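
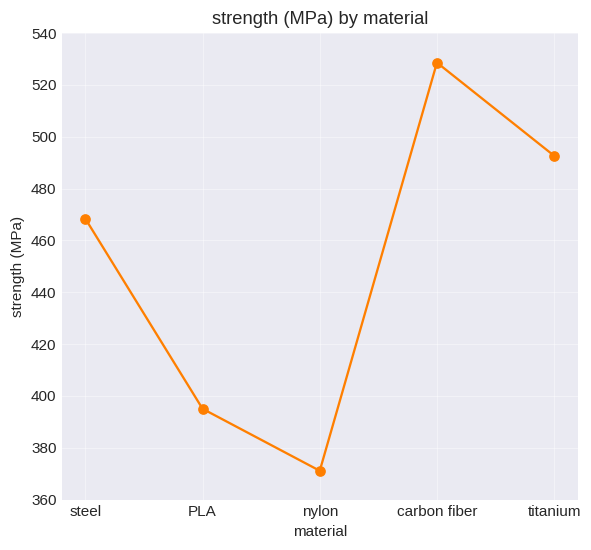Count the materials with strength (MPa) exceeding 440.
Above 440: steel, carbon fiber, titanium.

3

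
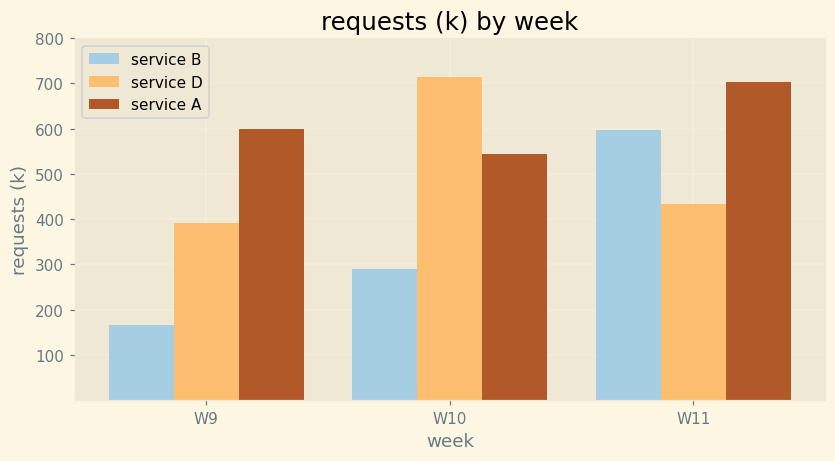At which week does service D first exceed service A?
W9: service D ≈ 400 vs service A ≈ 600 (not yet); W10: service D ≈ 700 vs service A ≈ 500 (first crossover).

W10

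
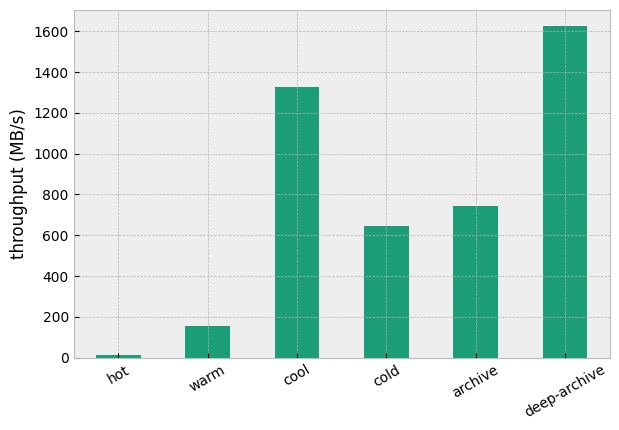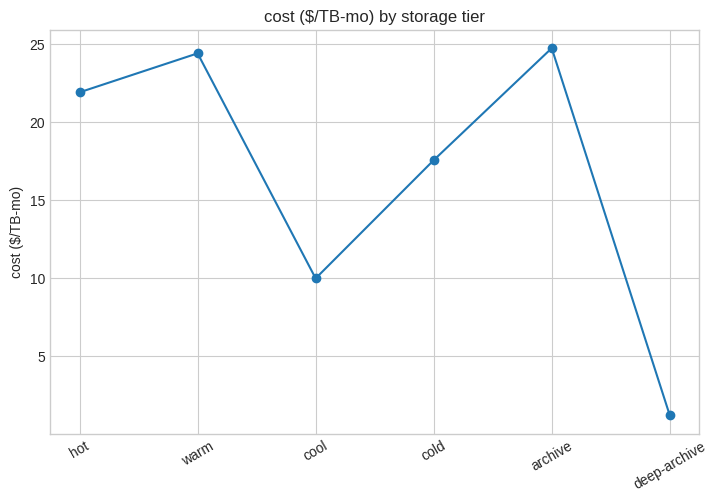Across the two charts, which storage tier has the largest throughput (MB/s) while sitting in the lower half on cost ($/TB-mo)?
deep-archive

Chart 2 median cost ($/TB-mo) ≈ 20; below-median storage tiers: cool, cold, deep-archive. Among those, deep-archive has the highest throughput (MB/s) (≈ 1600).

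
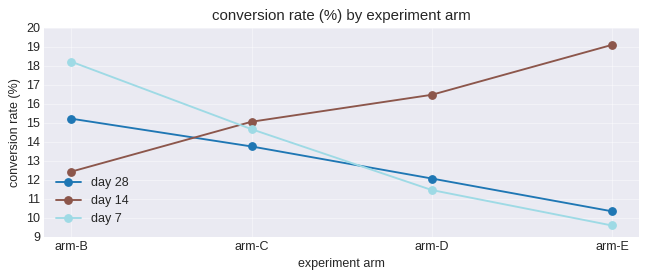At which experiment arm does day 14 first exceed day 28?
arm-C

arm-B: day 14 ≈ 12 vs day 28 ≈ 15 (not yet); arm-C: day 14 ≈ 15 vs day 28 ≈ 14 (first crossover).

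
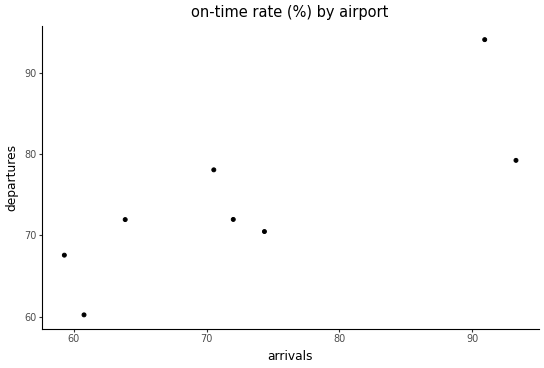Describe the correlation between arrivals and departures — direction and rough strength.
positive, strong

Points are positively correlated; strong (|r| ≈ 0.8).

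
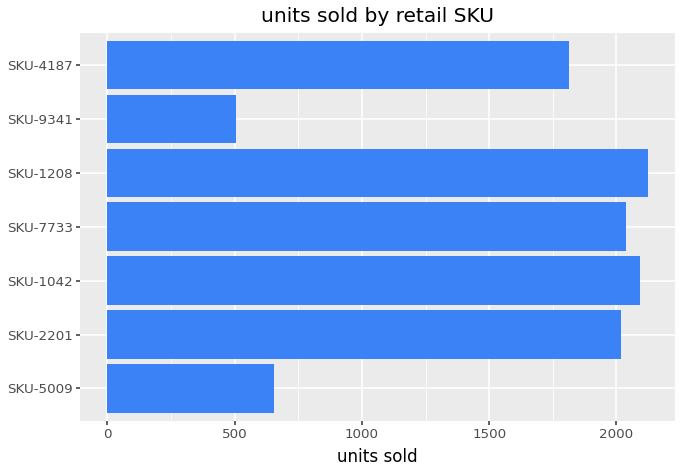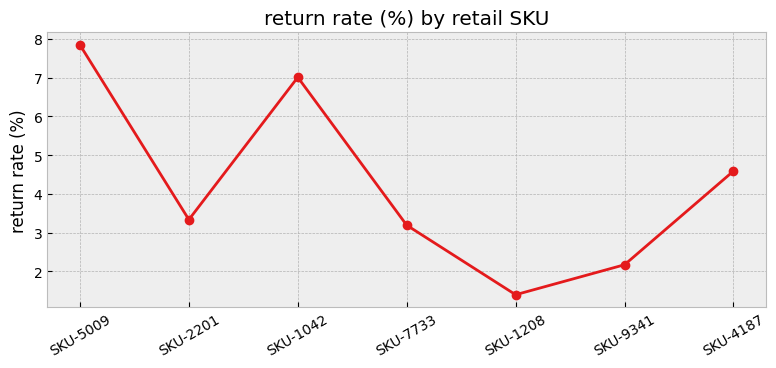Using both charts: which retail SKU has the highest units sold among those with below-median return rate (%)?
Chart 2 median return rate (%) ≈ 3; below-median retail SKUs: SKU-7733, SKU-1208, SKU-9341. Among those, SKU-1208 has the highest units sold (≈ 2200).

SKU-1208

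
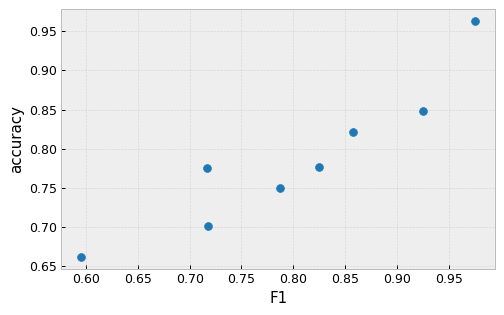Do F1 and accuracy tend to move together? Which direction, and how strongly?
Points are positively correlated; strong (|r| ≈ 0.9).

positive, strong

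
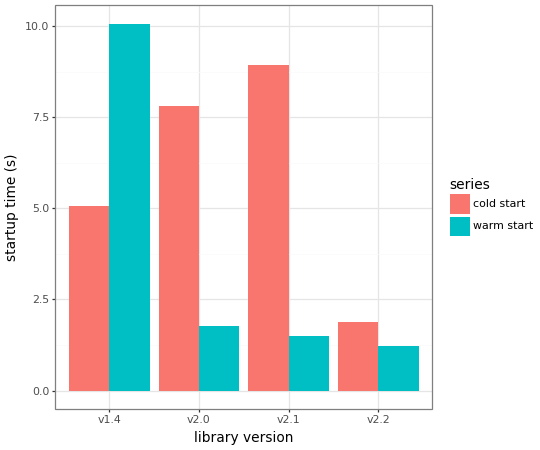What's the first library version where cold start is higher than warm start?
v1.4: cold start ≈ 5 vs warm start ≈ 10 (not yet); v2.0: cold start ≈ 8 vs warm start ≈ 2 (first crossover).

v2.0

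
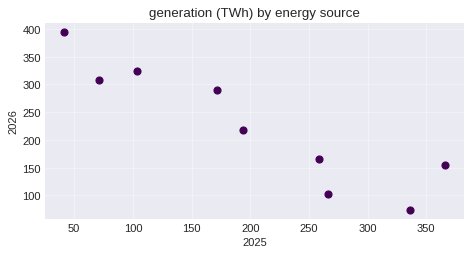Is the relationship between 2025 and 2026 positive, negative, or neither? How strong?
Points are negatively correlated; strong (|r| ≈ 0.9).

negative, strong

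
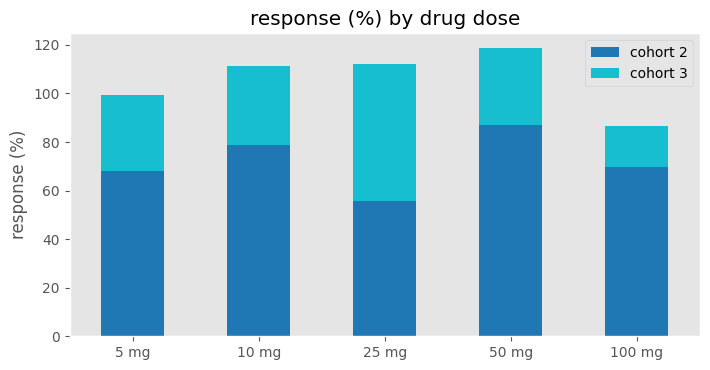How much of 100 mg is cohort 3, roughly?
≈ 20

cohort 3 top ≈ 90, bottom ≈ 70; segment ≈ 20.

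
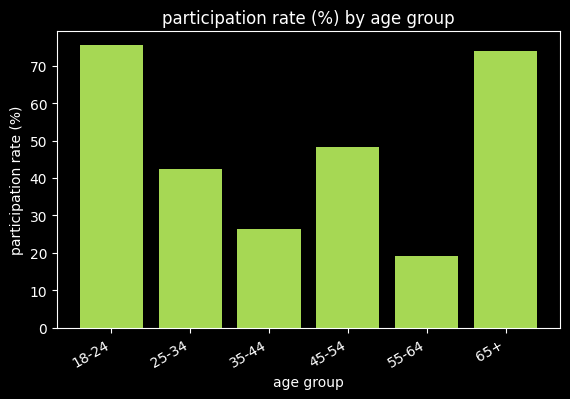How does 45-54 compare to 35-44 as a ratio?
45-54 ≈ 50, 35-44 ≈ 30; 50/30 ≈ 1.67.

≈ 1.67×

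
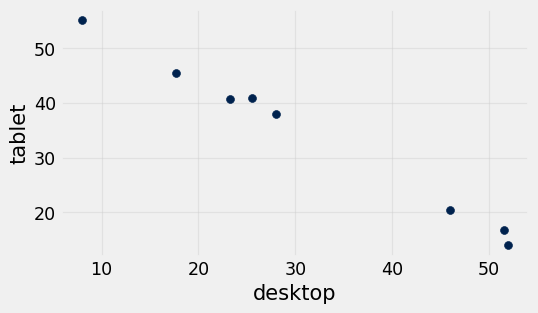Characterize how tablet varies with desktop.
negative, strong

Points are negatively correlated; strong (|r| ≈ 1.0).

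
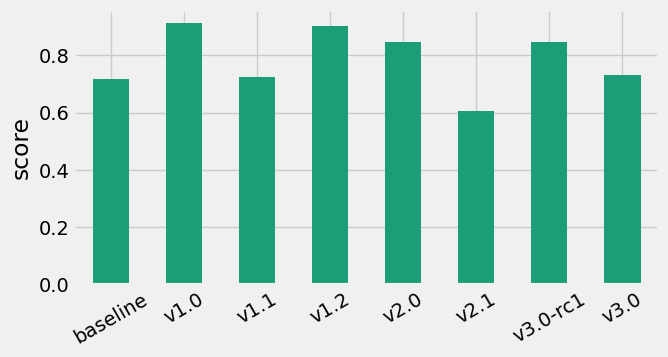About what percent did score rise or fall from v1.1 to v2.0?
≈ +14.3%

v1.1 ≈ 0.7, v2.0 ≈ 0.8; (0.8 − 0.7) / 0.7 ≈ +14.3%.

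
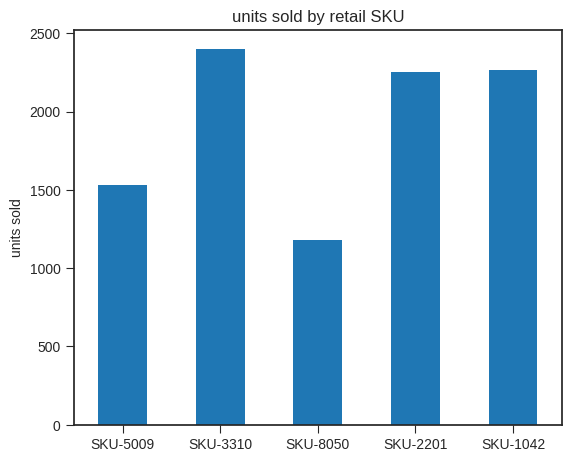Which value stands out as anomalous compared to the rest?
SKU-8050 ≈ 1200; the rest sit between ≈ 1600 and ≈ 2400.

SKU-8050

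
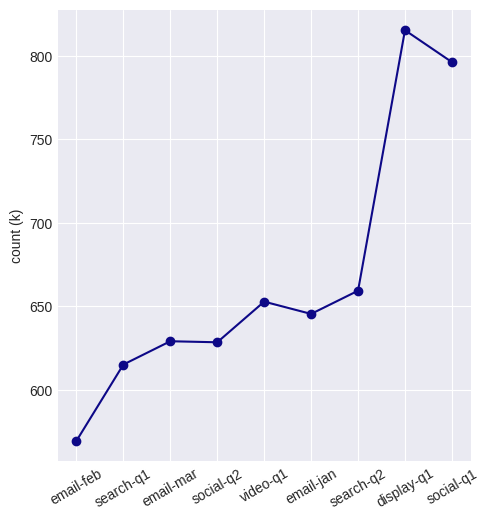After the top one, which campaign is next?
Top 3: display-q1 ≈ 825, social-q1 ≈ 800, search-q2 ≈ 650.

social-q1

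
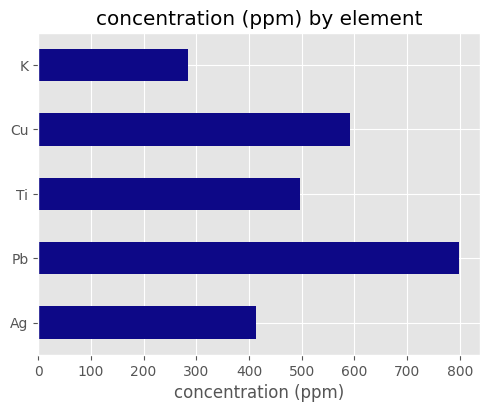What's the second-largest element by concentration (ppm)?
Top 3: Pb ≈ 800, Cu ≈ 600, Ti ≈ 500.

Cu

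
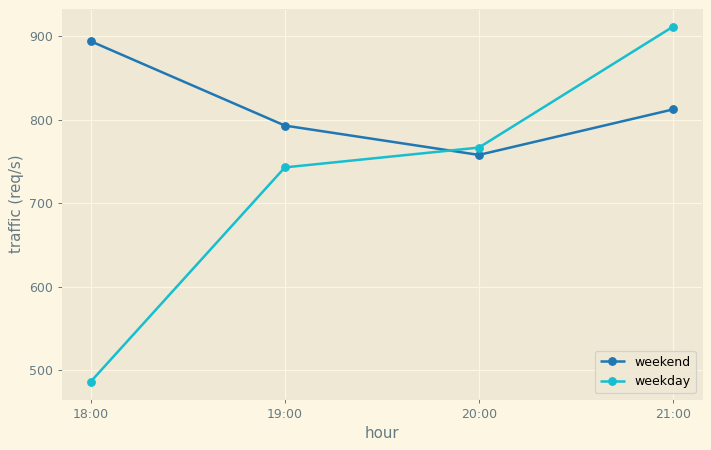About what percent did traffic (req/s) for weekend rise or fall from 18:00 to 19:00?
18:00 ≈ 900, 19:00 ≈ 800; (800 − 900) / 900 ≈ -11.1%.

≈ -11.1%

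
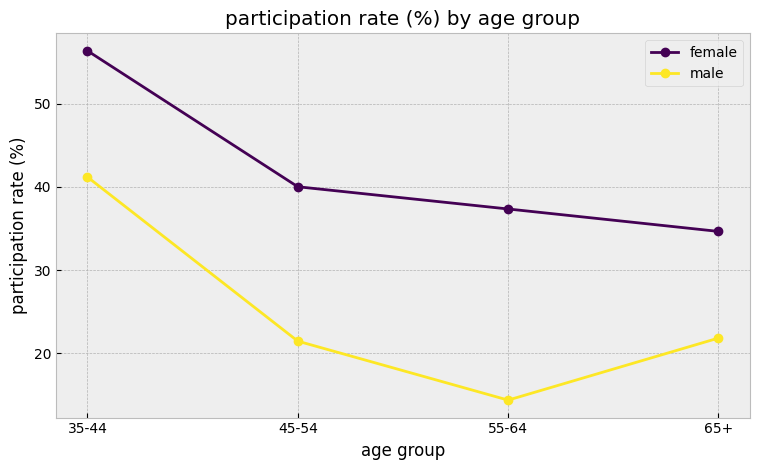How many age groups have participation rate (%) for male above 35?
1

Above 35: 35-44.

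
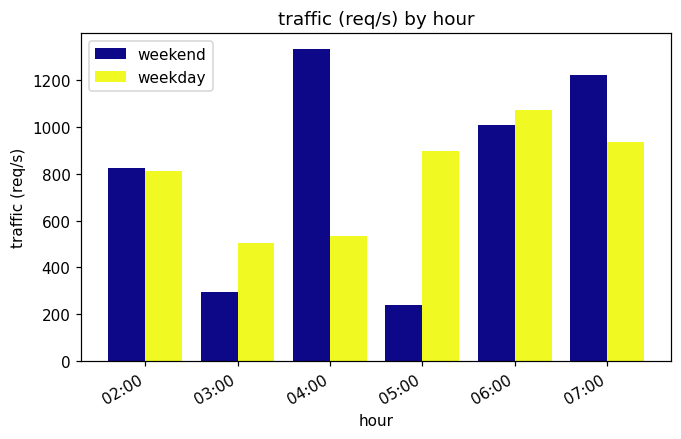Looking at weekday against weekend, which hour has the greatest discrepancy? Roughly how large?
04:00: weekday ≈ 600, weekend ≈ 1400 → gap ≈ 800. Next-largest (05:00) is only ≈ 600.

04:00, ≈ 800 req/s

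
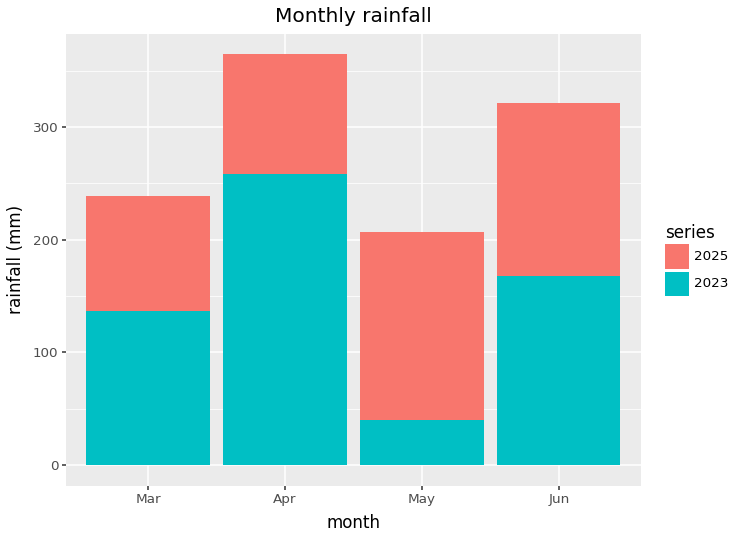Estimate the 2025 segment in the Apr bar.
2025 top ≈ 350, bottom ≈ 250; segment ≈ 100.

≈ 100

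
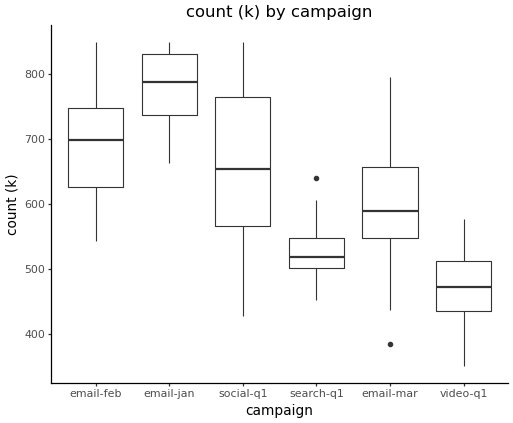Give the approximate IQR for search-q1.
≈ 50

Q3 ≈ 550, Q1 ≈ 500; IQR ≈ 50.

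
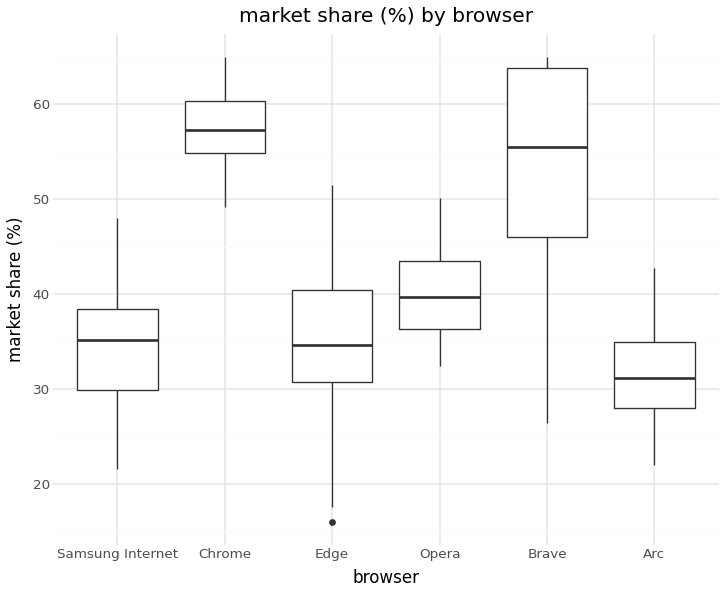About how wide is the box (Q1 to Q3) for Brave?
≈ 20

Q3 ≈ 65, Q1 ≈ 45; IQR ≈ 20.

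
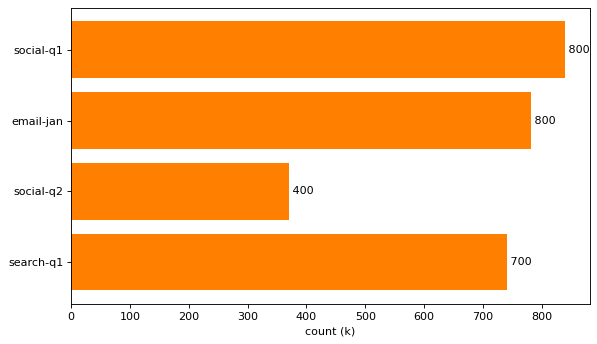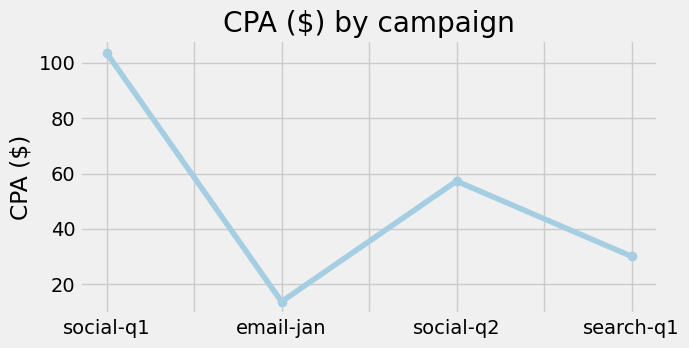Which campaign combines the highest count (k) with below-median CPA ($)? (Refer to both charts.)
Chart 2 median CPA ($) ≈ 40; below-median campaigns: email-jan, search-q1. Among those, email-jan has the highest count (k) (≈ 800).

email-jan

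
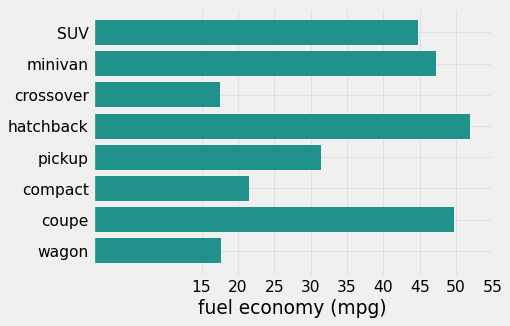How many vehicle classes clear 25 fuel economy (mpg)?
Above 25: SUV, minivan, hatchback, pickup, coupe.

5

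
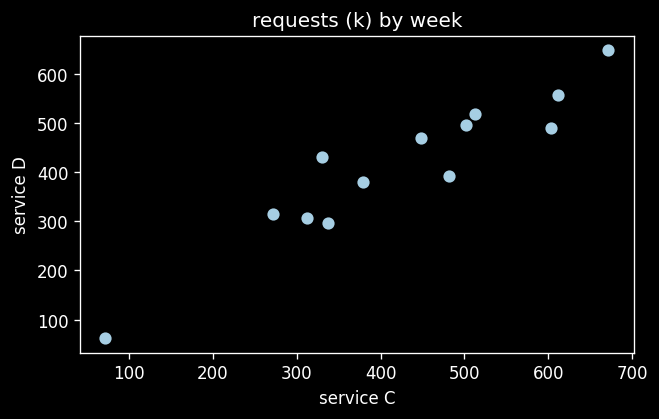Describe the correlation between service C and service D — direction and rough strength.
Points are positively correlated; strong (|r| ≈ 0.9).

positive, strong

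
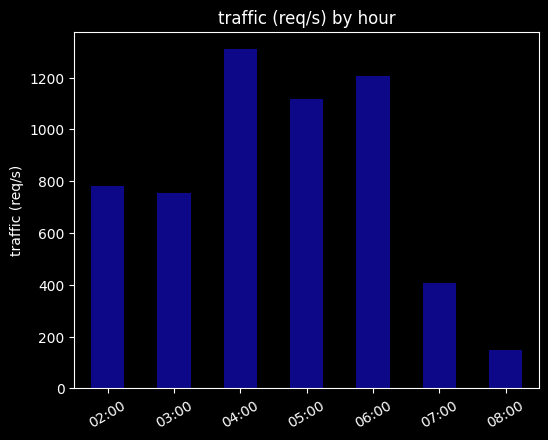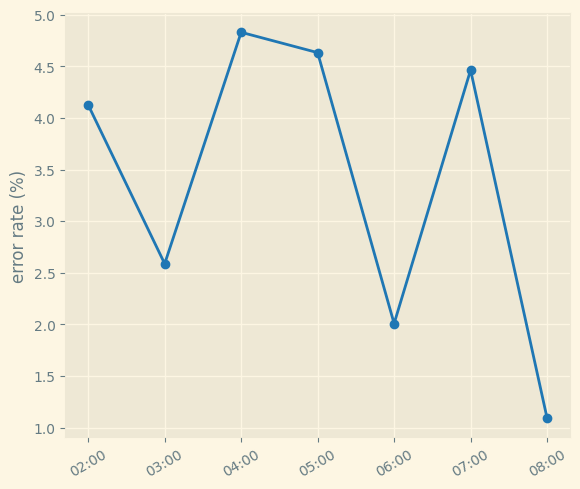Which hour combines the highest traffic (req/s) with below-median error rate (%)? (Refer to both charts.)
Chart 2 median error rate (%) ≈ 4; below-median hours: 03:00, 06:00, 08:00. Among those, 06:00 has the highest traffic (req/s) (≈ 1200).

06:00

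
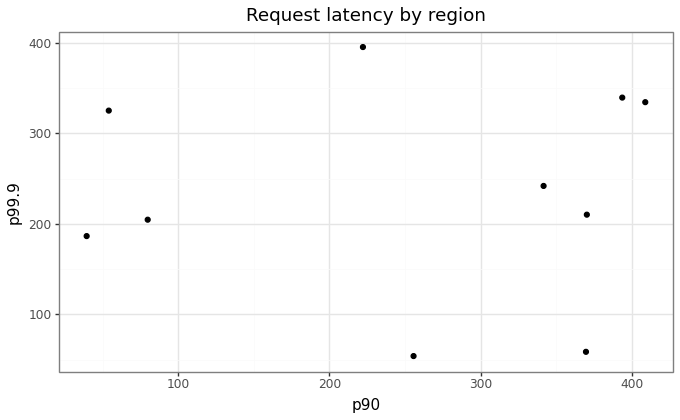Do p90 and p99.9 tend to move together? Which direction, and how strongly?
no clear correlation

Points are roughly uncorrelated; weak (|r| ≈ 0.0).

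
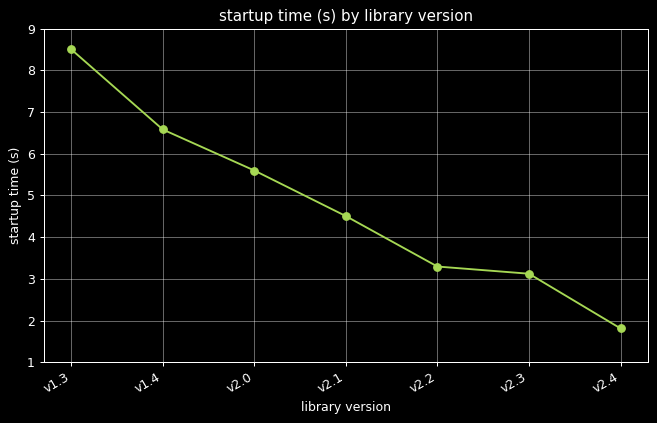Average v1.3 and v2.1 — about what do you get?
(9 + 5) / 2 ≈ 7.

≈ 7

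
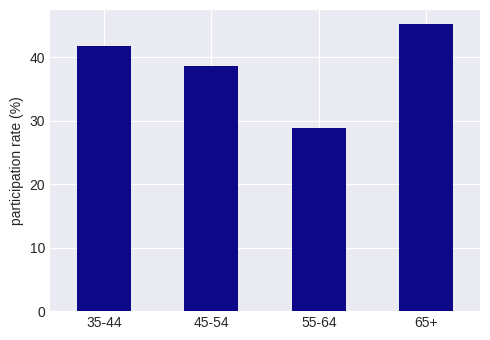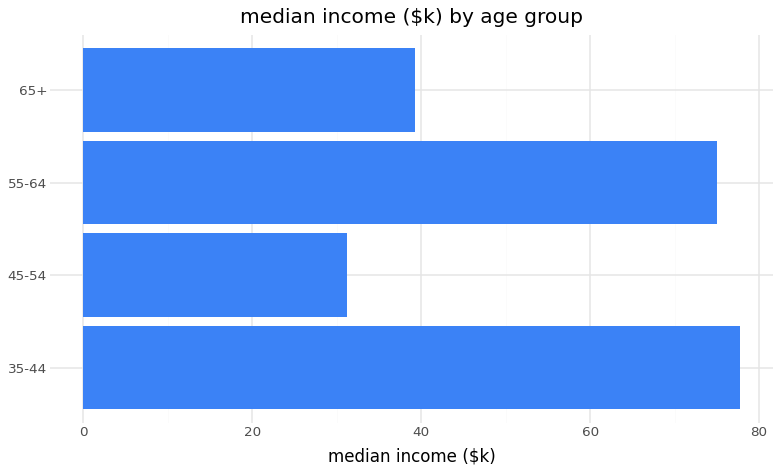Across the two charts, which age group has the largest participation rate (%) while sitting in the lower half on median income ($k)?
65+

Chart 2 median median income ($k) ≈ 60; below-median age groups: 45-54, 65+. Among those, 65+ has the highest participation rate (%) (≈ 45).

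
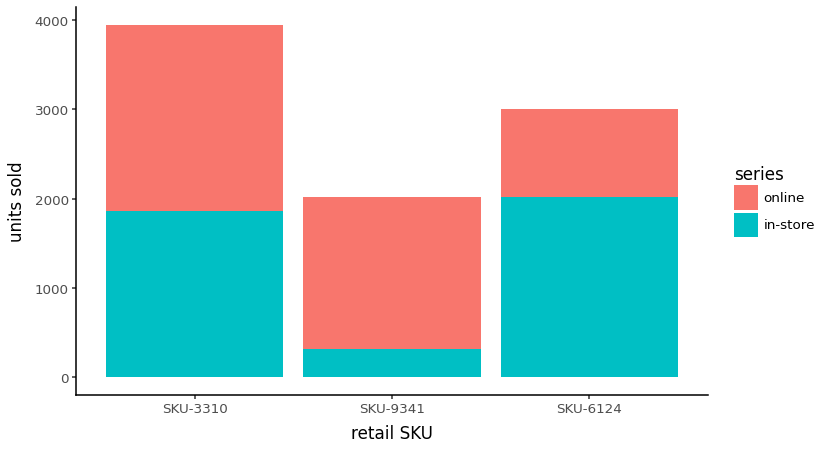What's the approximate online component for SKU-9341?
≈ 1500

online top ≈ 2000, bottom ≈ 500; segment ≈ 1500.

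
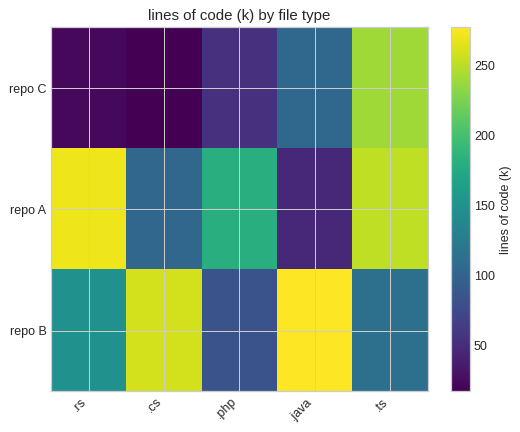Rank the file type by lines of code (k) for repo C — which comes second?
Top 3 for repo C: .ts ≈ 250, .java ≈ 100, .php ≈ 50.

.java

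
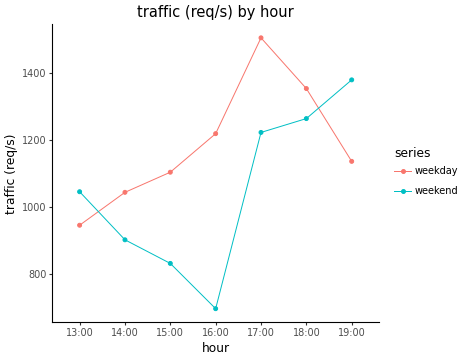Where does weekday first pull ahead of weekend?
13:00: weekday ≈ 900 vs weekend ≈ 1000 (not yet); 14:00: weekday ≈ 1000 vs weekend ≈ 900 (first crossover).

14:00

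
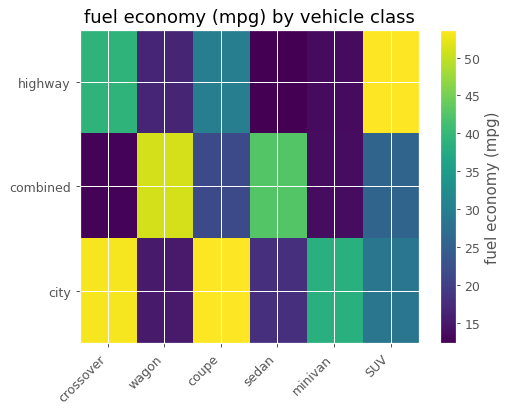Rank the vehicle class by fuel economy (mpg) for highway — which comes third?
Top 4 for highway: SUV ≈ 55, crossover ≈ 40, coupe ≈ 30, wagon ≈ 15.

coupe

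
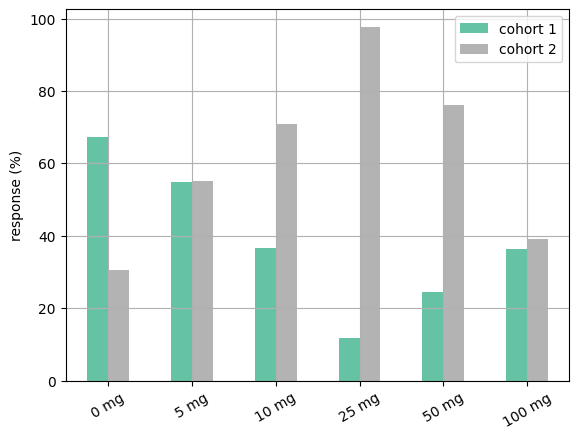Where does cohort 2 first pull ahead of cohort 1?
5 mg

0 mg: cohort 2 ≈ 30 vs cohort 1 ≈ 70 (not yet); 5 mg: cohort 2 ≈ 60 vs cohort 1 ≈ 50 (first crossover).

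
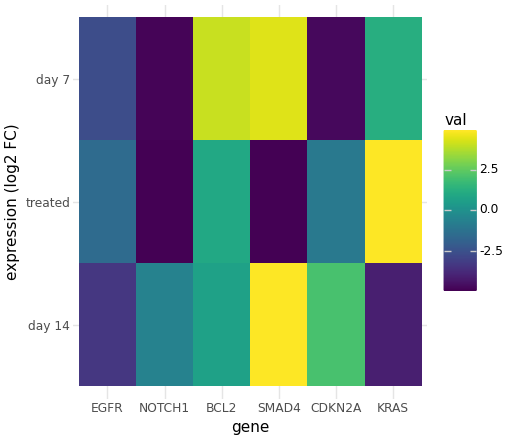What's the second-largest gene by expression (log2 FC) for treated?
Top 3 for treated: KRAS ≈ 5, BCL2 ≈ 1, CDKN2A ≈ -1.

BCL2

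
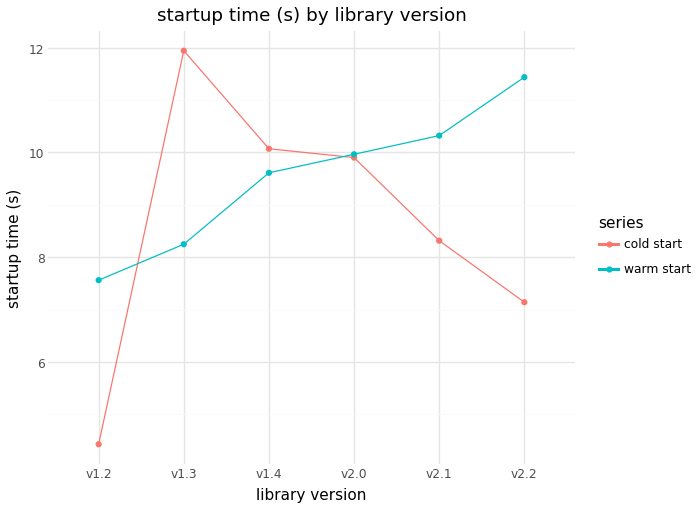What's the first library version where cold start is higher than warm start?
v1.3

v1.2: cold start ≈ 4 vs warm start ≈ 8 (not yet); v1.3: cold start ≈ 12 vs warm start ≈ 8 (first crossover).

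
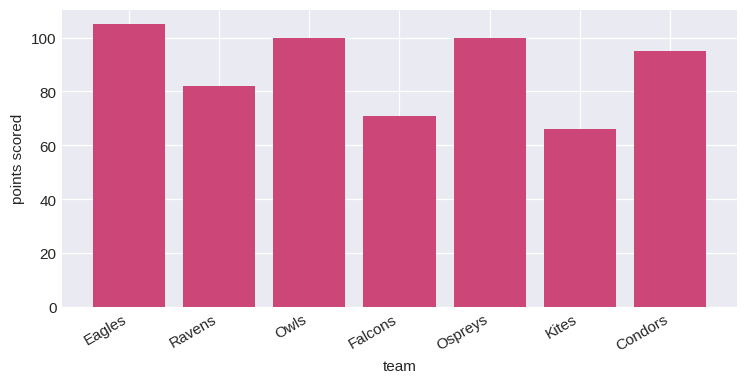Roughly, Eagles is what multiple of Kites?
Eagles ≈ 100, Kites ≈ 70; 100/70 ≈ 1.43.

≈ 1.43×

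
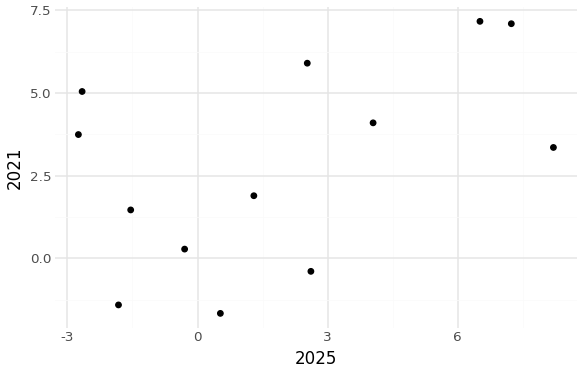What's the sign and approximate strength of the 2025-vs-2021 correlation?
Points are positively correlated; moderate (|r| ≈ 0.5).

positive, moderate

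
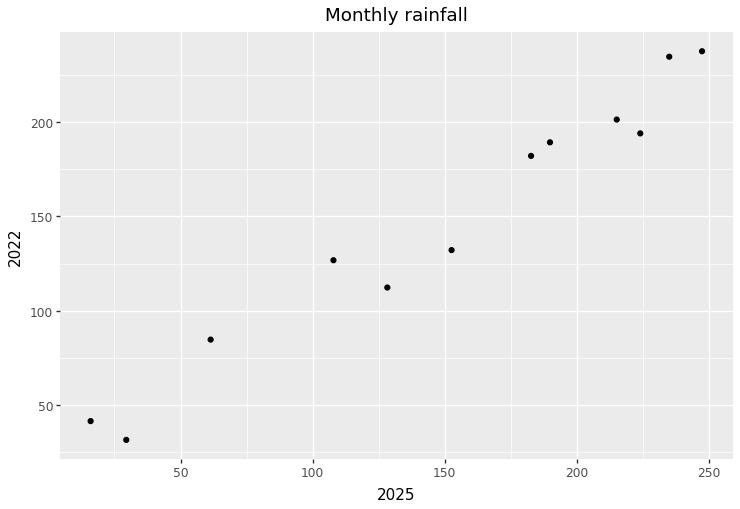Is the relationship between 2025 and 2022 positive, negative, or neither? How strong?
positive, strong

Points are positively correlated; strong (|r| ≈ 1.0).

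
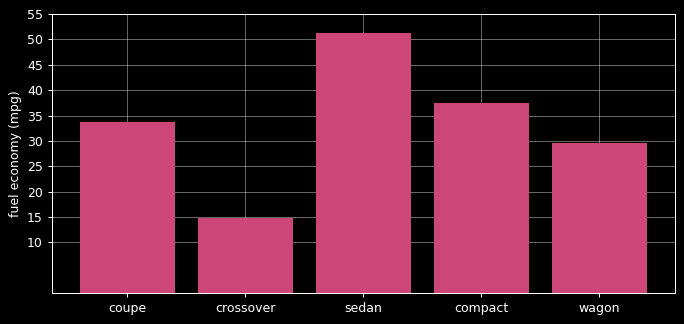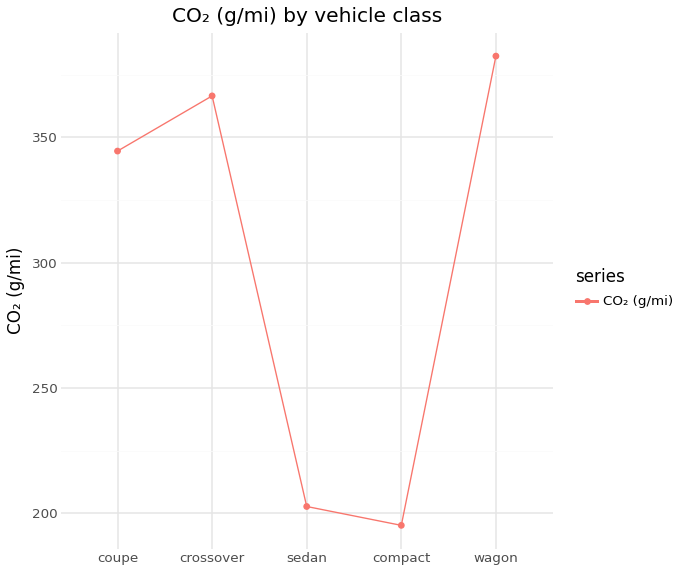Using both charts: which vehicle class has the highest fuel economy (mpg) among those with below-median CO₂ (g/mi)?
sedan

Chart 2 median CO₂ (g/mi) ≈ 350; below-median vehicle classes: sedan, compact. Among those, sedan has the highest fuel economy (mpg) (≈ 50).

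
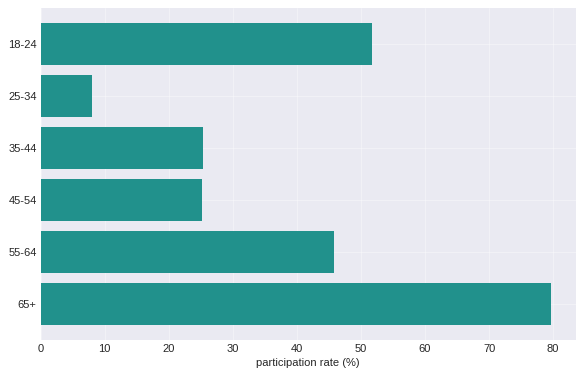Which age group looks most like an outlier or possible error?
65+ ≈ 80; the rest sit between ≈ 10 and ≈ 50.

65+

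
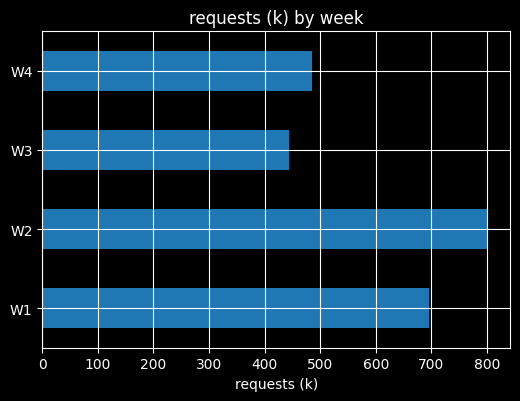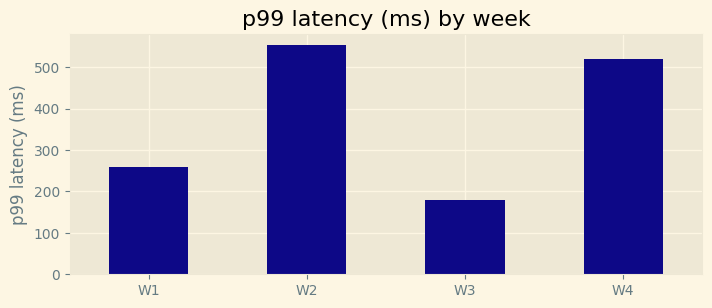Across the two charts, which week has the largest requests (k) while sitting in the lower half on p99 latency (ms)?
W1

Chart 2 median p99 latency (ms) ≈ 400; below-median weeks: W1, W3. Among those, W1 has the highest requests (k) (≈ 700).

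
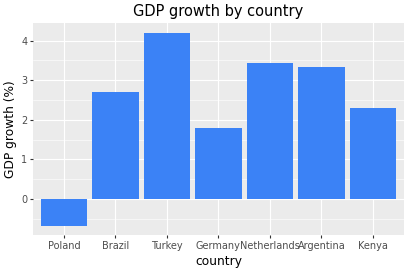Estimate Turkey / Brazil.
Turkey ≈ 4.0, Brazil ≈ 2.5; 4.0/2.5 ≈ 1.6.

≈ 1.6×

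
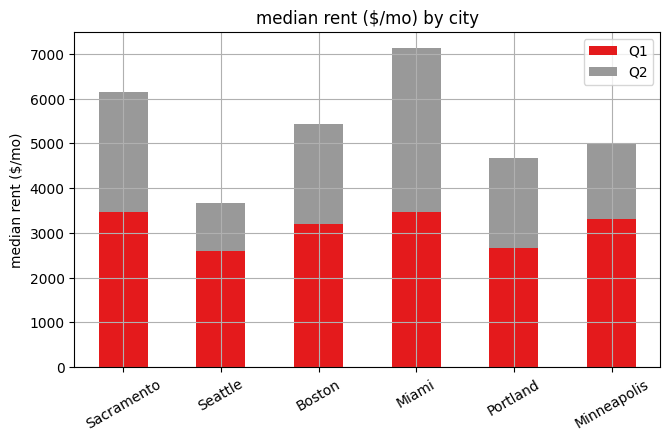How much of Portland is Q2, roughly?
Q2 top ≈ 5000, bottom ≈ 3000; segment ≈ 2000.

≈ 2000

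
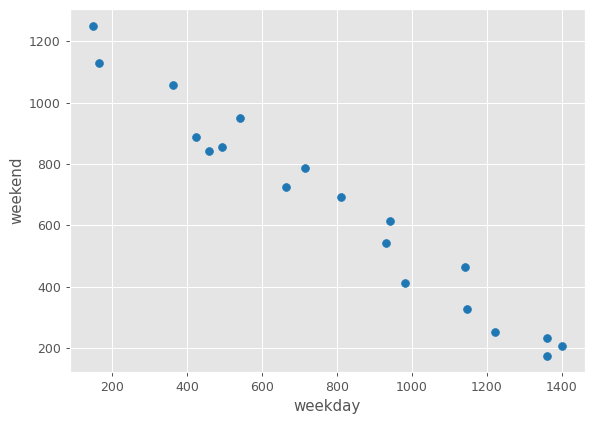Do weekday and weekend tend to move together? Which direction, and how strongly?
Points are negatively correlated; strong (|r| ≈ 1.0).

negative, strong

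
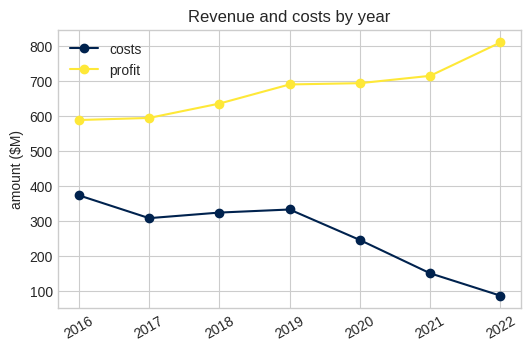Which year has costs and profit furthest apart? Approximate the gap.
2022, ≈ 700 $M

2022: costs ≈ 100, profit ≈ 800 → gap ≈ 700. Next-largest (2021) is only ≈ 500.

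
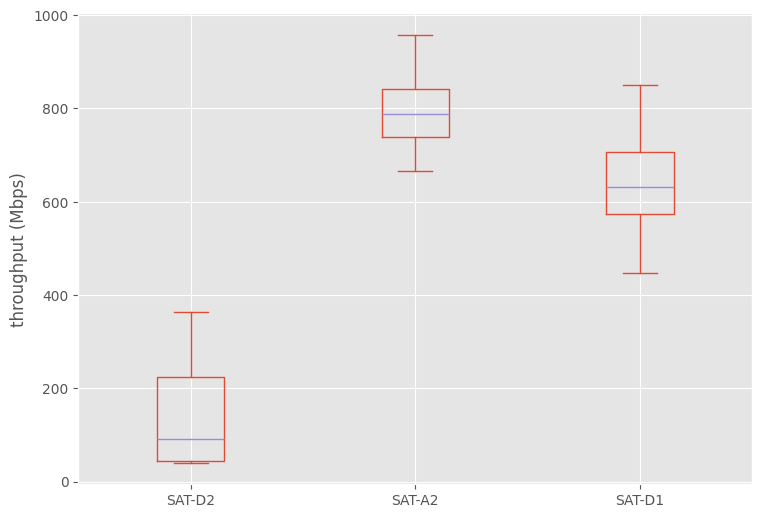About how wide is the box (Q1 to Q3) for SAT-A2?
Q3 ≈ 800, Q1 ≈ 700; IQR ≈ 100.

≈ 100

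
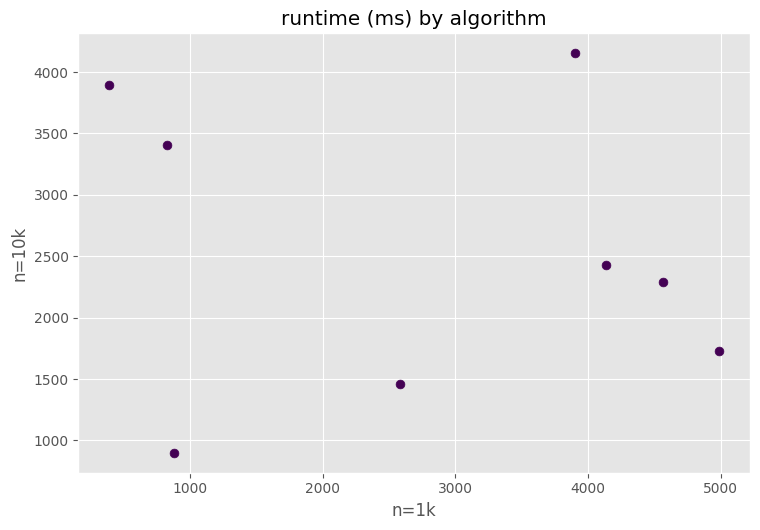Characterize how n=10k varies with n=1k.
Points are roughly uncorrelated; weak (|r| ≈ 0.1).

no clear correlation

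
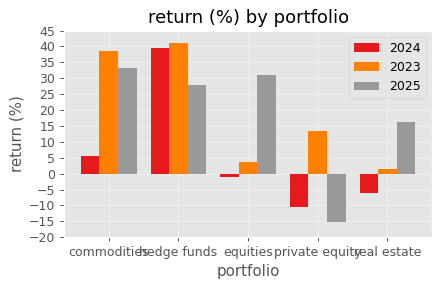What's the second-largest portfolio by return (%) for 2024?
Top 3 for 2024: hedge funds ≈ 40, commodities ≈ 5, equities ≈ 0.

commodities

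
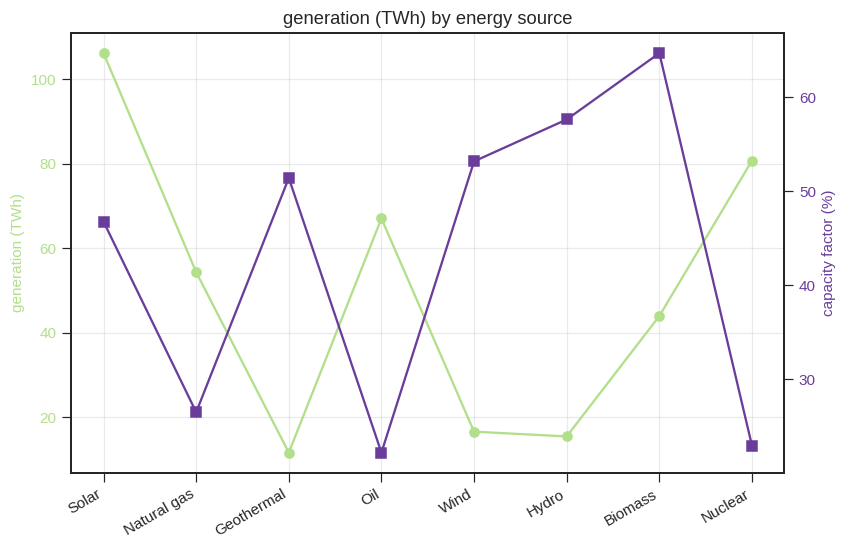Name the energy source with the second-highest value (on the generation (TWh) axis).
Nuclear

Top 3 (on the generation (TWh) axis): Solar ≈ 110, Nuclear ≈ 80, Oil ≈ 70.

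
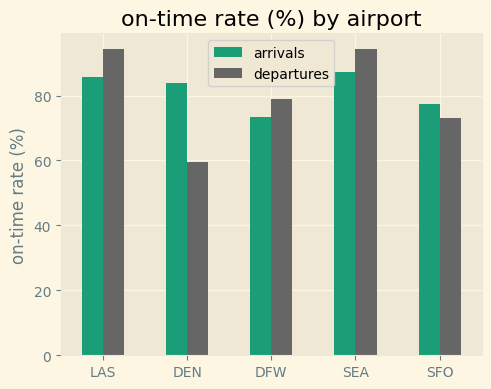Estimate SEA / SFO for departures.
≈ 1.29×

SEA ≈ 90, SFO ≈ 70; 90/70 ≈ 1.29.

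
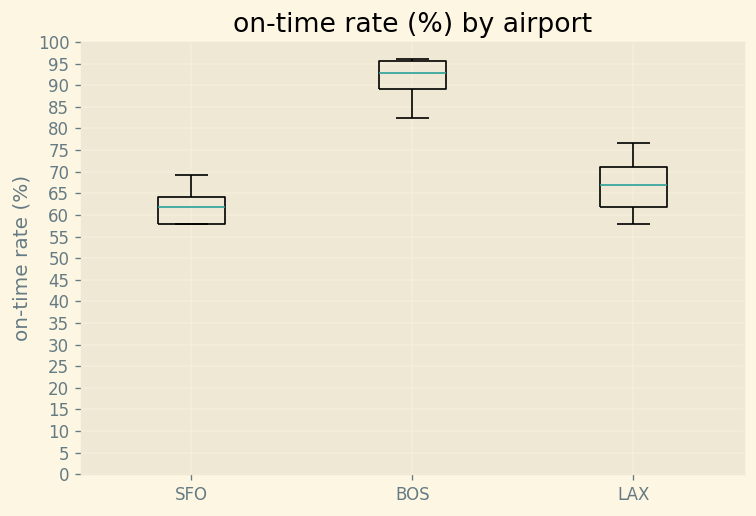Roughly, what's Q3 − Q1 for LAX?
Q3 ≈ 70, Q1 ≈ 60; IQR ≈ 10.

≈ 10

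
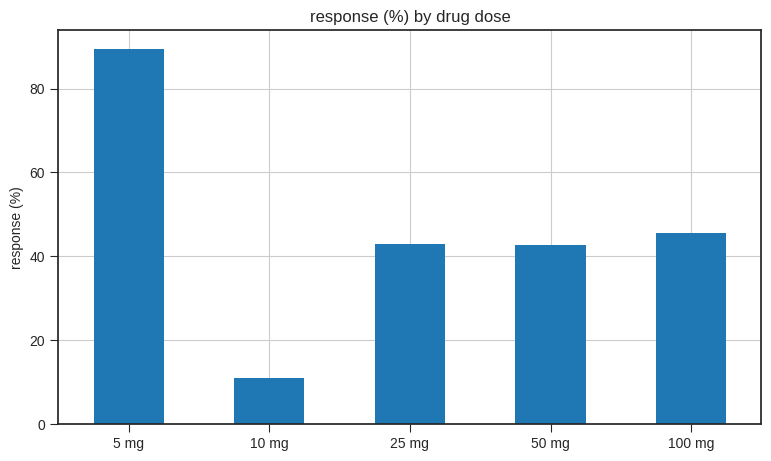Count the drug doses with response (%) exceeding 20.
4

Above 20: 5 mg, 25 mg, 50 mg, 100 mg.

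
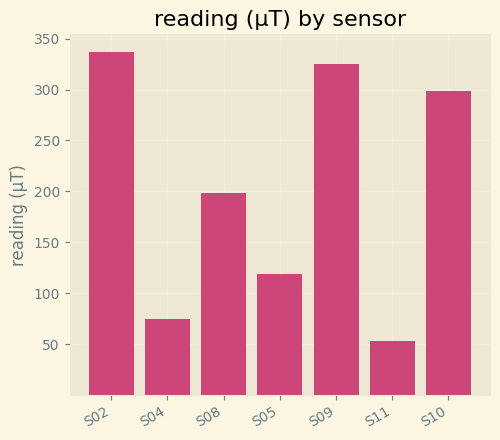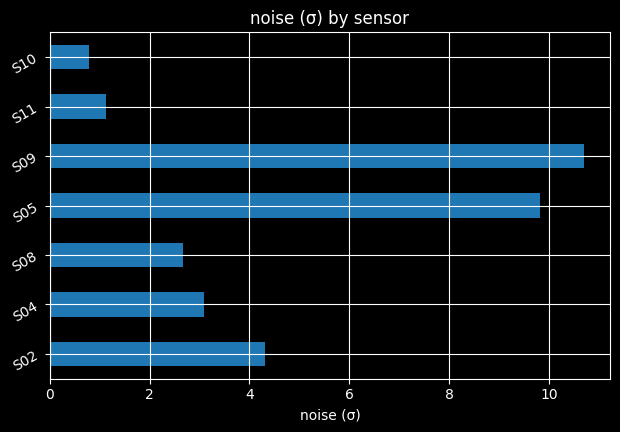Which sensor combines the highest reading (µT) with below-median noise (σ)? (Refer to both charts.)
S10

Chart 2 median noise (σ) ≈ 3; below-median sensors: S08, S11, S10. Among those, S10 has the highest reading (µT) (≈ 300).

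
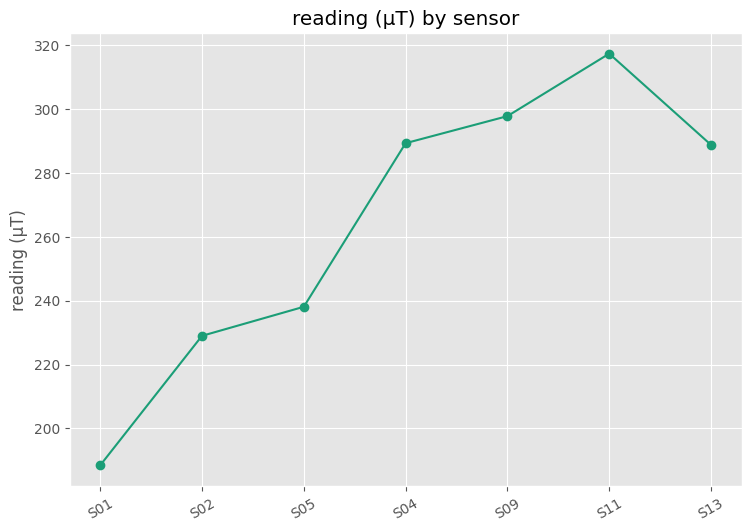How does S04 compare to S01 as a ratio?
≈ 1.56×

S04 ≈ 280, S01 ≈ 180; 280/180 ≈ 1.56.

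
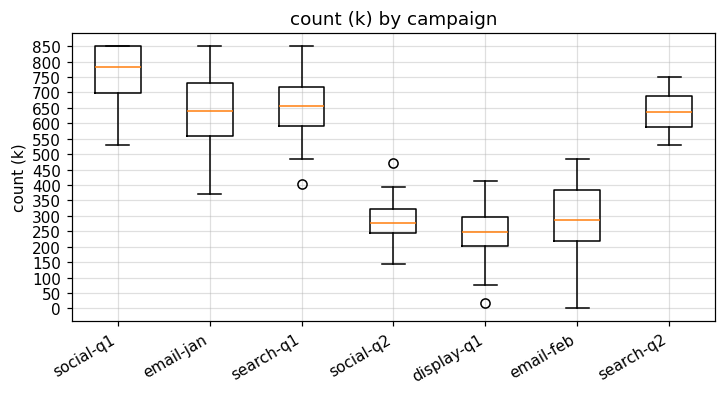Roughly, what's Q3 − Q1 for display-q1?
Q3 ≈ 300, Q1 ≈ 200; IQR ≈ 100.

≈ 100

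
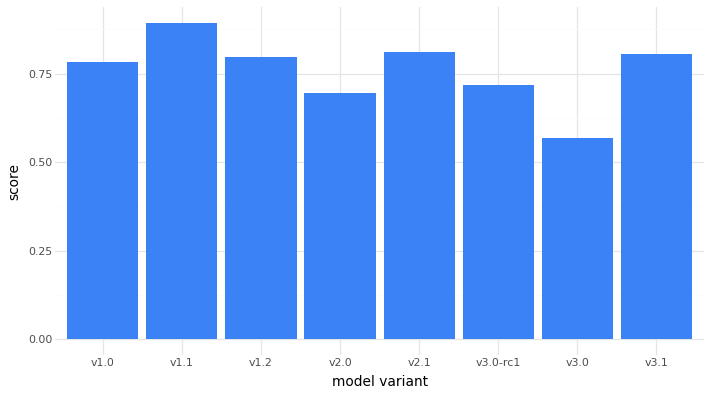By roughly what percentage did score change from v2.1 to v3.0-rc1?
v2.1 ≈ 0.8, v3.0-rc1 ≈ 0.7; (0.7 − 0.8) / 0.8 ≈ -12.5%.

≈ -12.5%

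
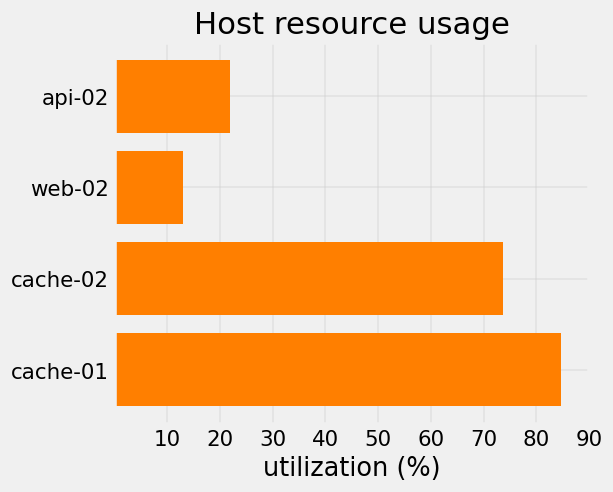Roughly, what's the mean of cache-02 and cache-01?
≈ 75

(70 + 80) / 2 ≈ 75.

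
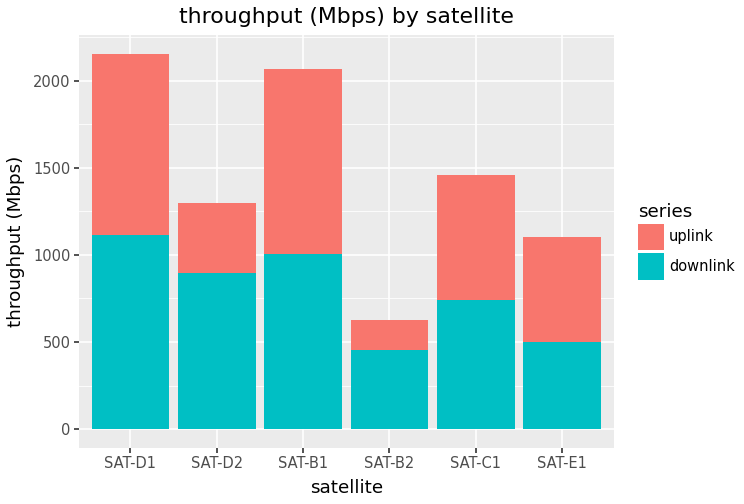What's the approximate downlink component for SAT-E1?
≈ 400

downlink top ≈ 400, bottom ≈ 0; segment ≈ 400.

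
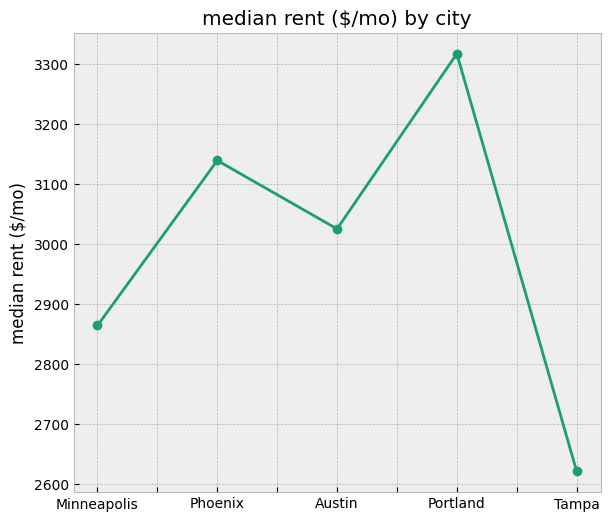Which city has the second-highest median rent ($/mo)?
Top 3: Portland ≈ 3300, Phoenix ≈ 3100, Austin ≈ 3000.

Phoenix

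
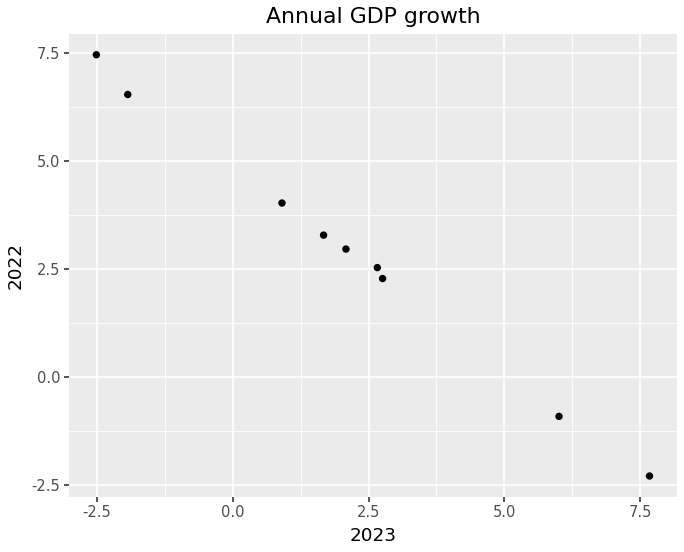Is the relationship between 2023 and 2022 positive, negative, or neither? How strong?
Points are negatively correlated; strong (|r| ≈ 1.0).

negative, strong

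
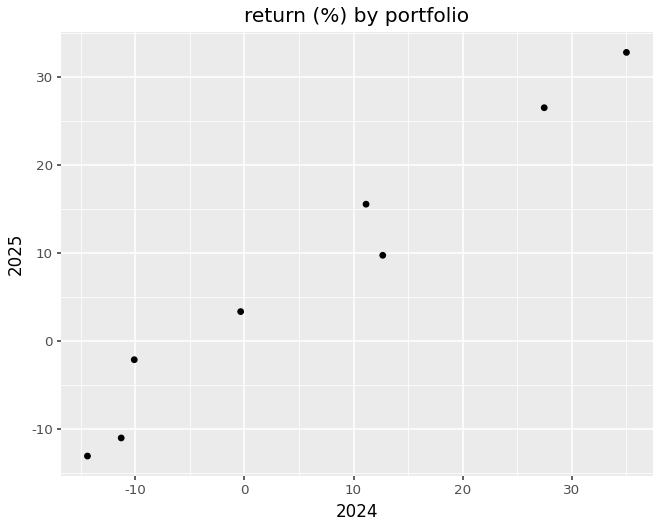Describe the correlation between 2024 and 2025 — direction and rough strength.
Points are positively correlated; strong (|r| ≈ 1.0).

positive, strong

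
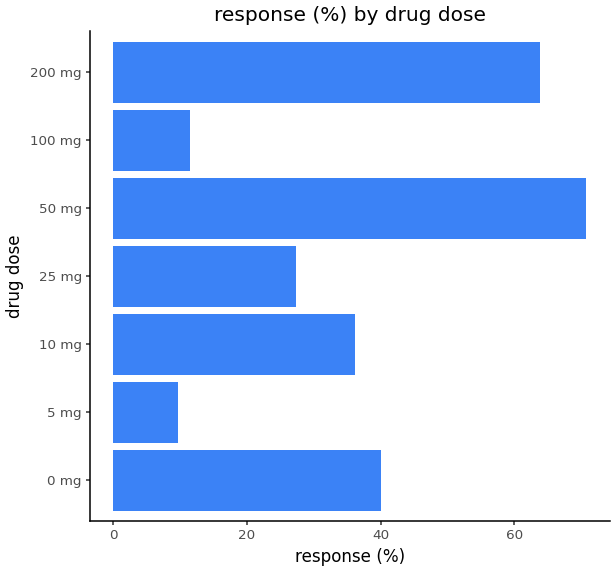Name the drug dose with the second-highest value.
Top 3: 50 mg ≈ 70, 200 mg ≈ 60, 0 mg ≈ 40.

200 mg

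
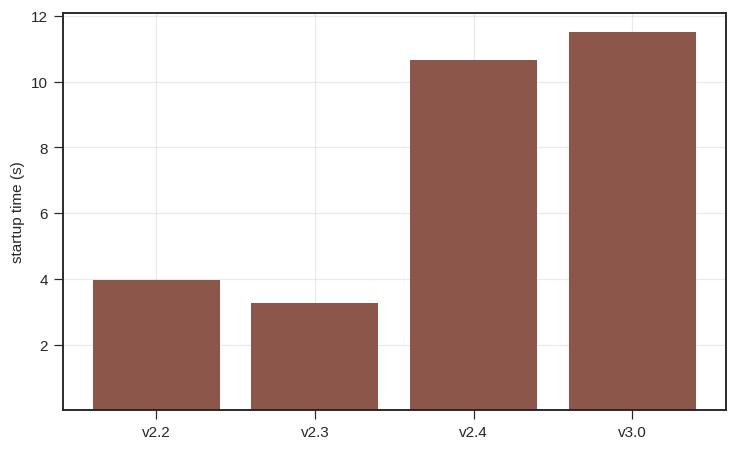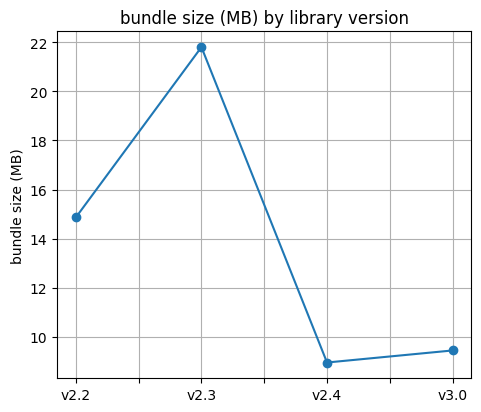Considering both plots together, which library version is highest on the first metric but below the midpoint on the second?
v3.0

Chart 2 median bundle size (MB) ≈ 12; below-median library versions: v2.4, v3.0. Among those, v3.0 has the highest startup time (s) (≈ 12).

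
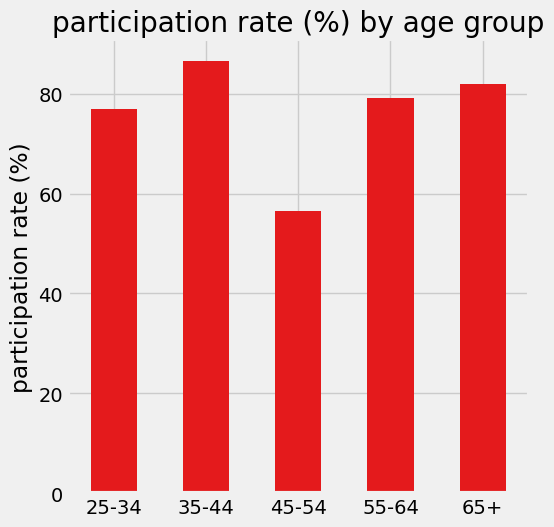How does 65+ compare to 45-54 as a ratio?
65+ ≈ 80, 45-54 ≈ 60; 80/60 ≈ 1.33.

≈ 1.33×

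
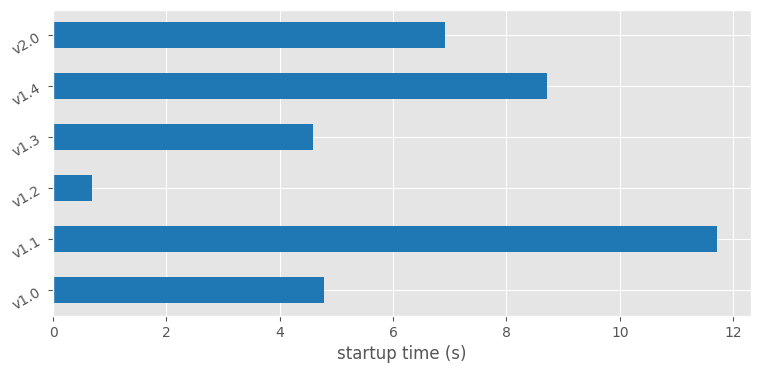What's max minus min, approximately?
Max v1.1 ≈ 12, min v1.2 ≈ 1; range ≈ 11.

≈ 11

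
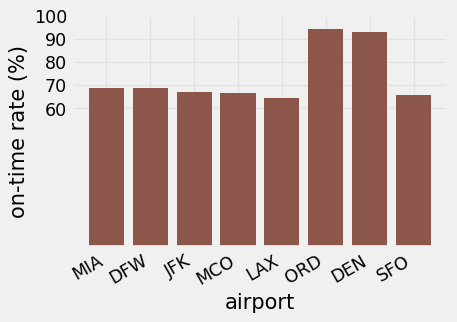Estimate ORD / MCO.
≈ 1.29×

ORD ≈ 90, MCO ≈ 70; 90/70 ≈ 1.29.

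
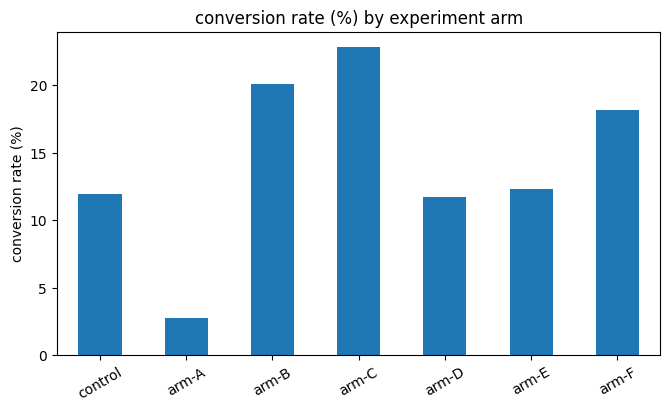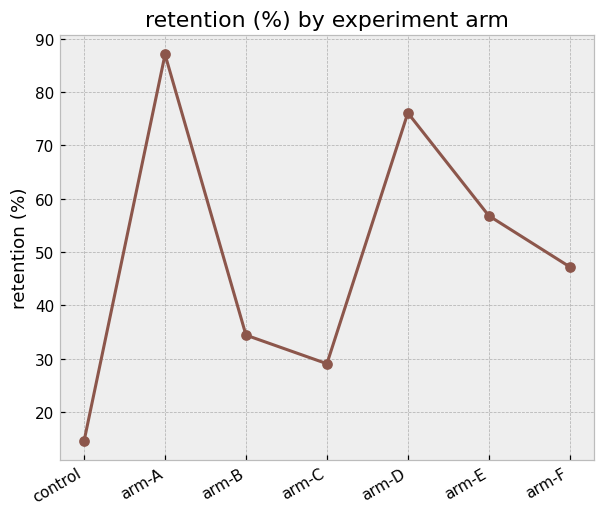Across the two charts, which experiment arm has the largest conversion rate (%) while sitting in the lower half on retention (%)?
Chart 2 median retention (%) ≈ 50; below-median experiment arms: control, arm-B, arm-C. Among those, arm-C has the highest conversion rate (%) (≈ 25).

arm-C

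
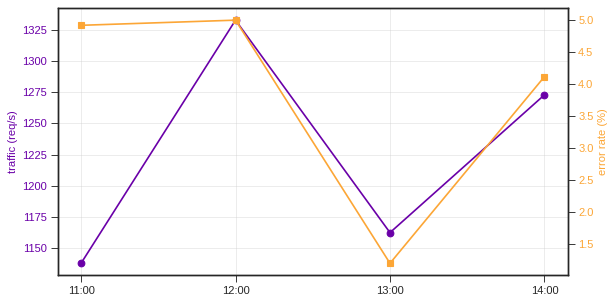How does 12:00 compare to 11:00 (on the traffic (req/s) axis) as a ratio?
12:00 ≈ 1340, 11:00 ≈ 1140; 1340/1140 ≈ 1.18.

≈ 1.18×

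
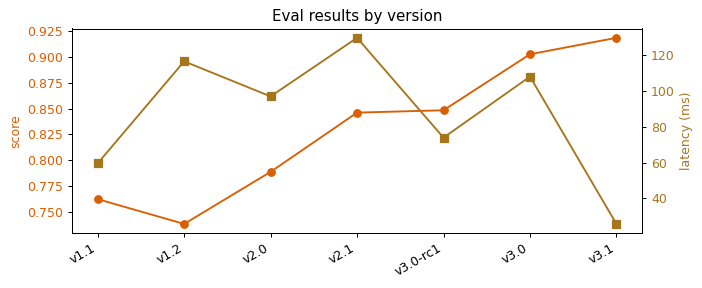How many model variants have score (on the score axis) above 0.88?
Above 0.88: v3.0, v3.1.

2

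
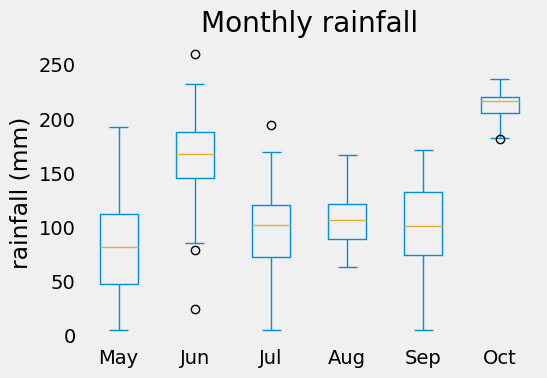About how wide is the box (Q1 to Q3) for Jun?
≈ 40

Q3 ≈ 180, Q1 ≈ 140; IQR ≈ 40.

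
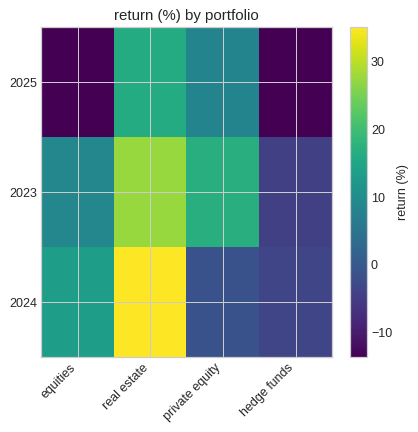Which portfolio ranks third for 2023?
Top 4 for 2023: real estate ≈ 25, private equity ≈ 15, equities ≈ 10, hedge funds ≈ -5.

equities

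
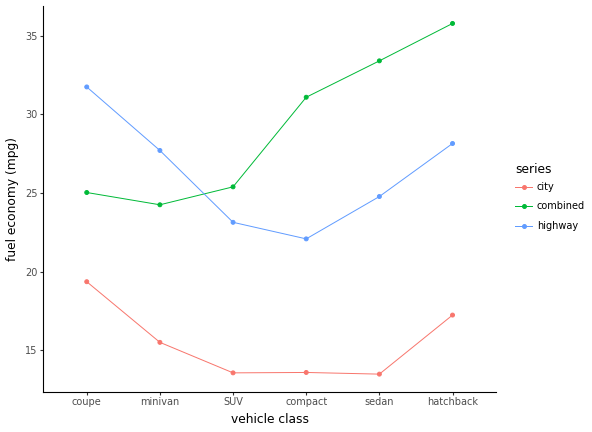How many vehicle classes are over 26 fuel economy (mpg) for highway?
Above 26: coupe, minivan, hatchback.

3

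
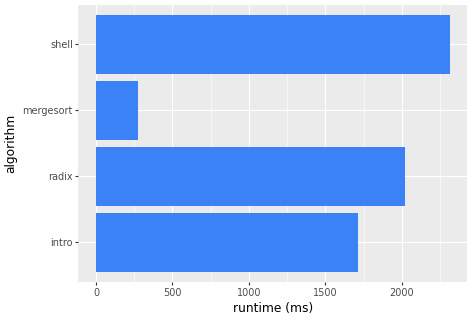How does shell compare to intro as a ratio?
shell ≈ 2400, intro ≈ 1800; 2400/1800 ≈ 1.33.

≈ 1.33×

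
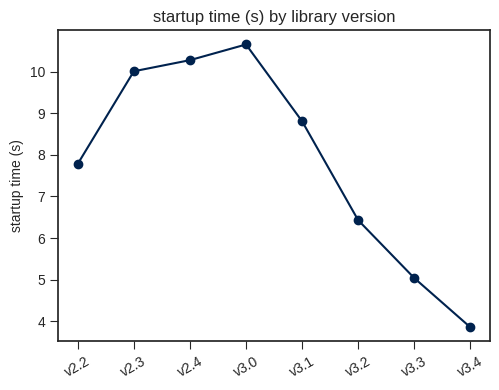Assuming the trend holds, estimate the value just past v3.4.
≈ 3

Last three: 6, 5, 4 → slope ≈ -1/step → next ≈ 3.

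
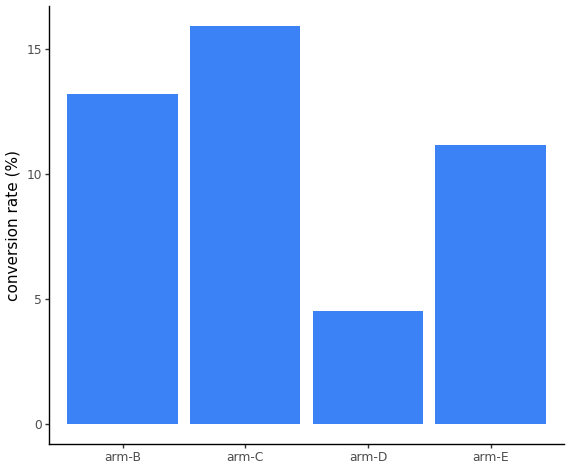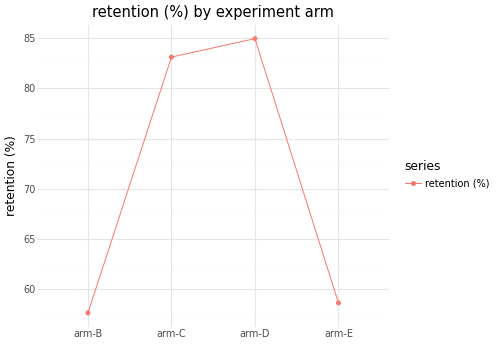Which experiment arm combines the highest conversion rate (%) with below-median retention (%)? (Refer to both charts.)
arm-B

Chart 2 median retention (%) ≈ 70; below-median experiment arms: arm-B, arm-E. Among those, arm-B has the highest conversion rate (%) (≈ 14).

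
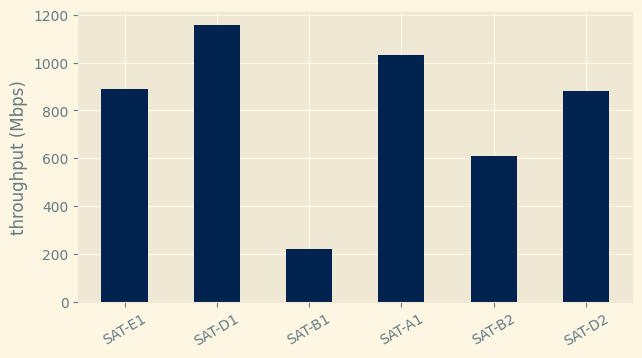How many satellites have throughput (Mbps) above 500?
Above 500: SAT-E1, SAT-D1, SAT-A1, SAT-B2, SAT-D2.

5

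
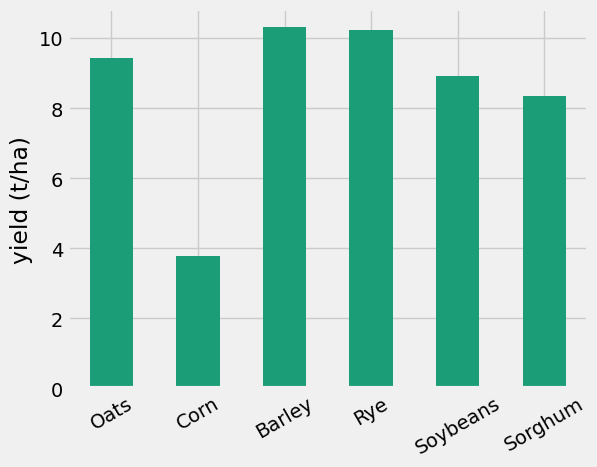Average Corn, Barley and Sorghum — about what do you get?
(4 + 10 + 8) / 3 ≈ 7.

≈ 7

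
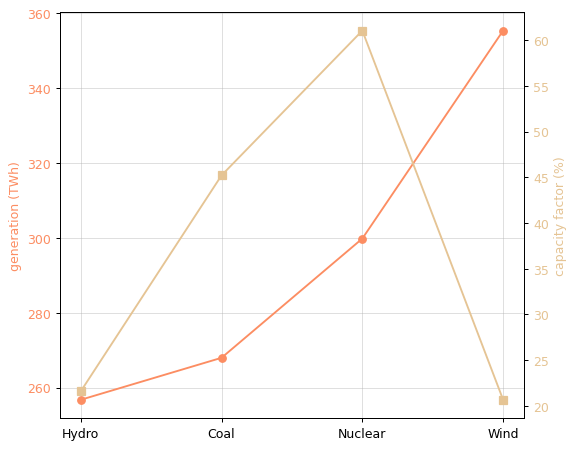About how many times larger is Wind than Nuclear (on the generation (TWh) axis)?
≈ 1.2×

Wind ≈ 360, Nuclear ≈ 300; 360/300 ≈ 1.2.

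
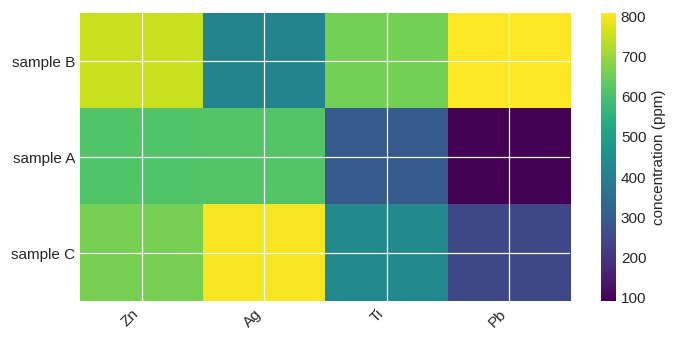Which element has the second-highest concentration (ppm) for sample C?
Zn

Top 3 for sample C: Ag ≈ 800, Zn ≈ 700, Ti ≈ 400.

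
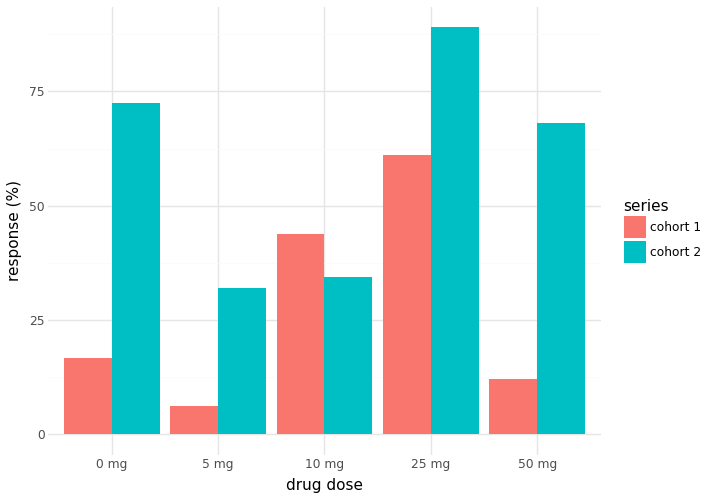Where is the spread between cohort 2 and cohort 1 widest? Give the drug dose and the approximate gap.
50 mg: cohort 2 ≈ 70, cohort 1 ≈ 10 → gap ≈ 60. Next-largest (0 mg) is only ≈ 50.

50 mg, ≈ 60 %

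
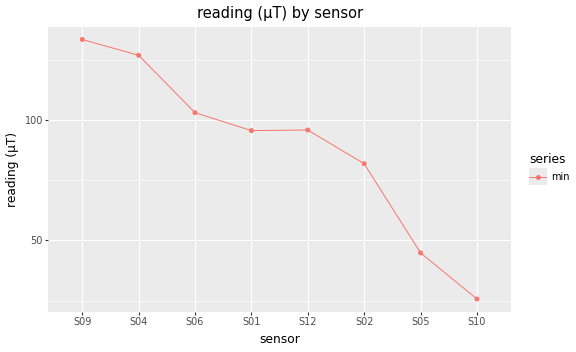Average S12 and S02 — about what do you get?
(100 + 80) / 2 ≈ 90.

≈ 90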